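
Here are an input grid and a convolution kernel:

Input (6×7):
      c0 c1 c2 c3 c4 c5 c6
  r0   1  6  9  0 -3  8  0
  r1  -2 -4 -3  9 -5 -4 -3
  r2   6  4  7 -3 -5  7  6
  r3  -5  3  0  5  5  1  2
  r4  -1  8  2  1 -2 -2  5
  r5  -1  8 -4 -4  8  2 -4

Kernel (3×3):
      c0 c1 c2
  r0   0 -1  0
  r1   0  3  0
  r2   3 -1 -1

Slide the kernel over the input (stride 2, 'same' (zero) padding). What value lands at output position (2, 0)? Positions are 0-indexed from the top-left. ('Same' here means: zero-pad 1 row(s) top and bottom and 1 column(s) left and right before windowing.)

The receptive field on the zero-padded input at this output position is [0 -5 3 / 0 -1 8 / 0 -1 8]. Elementwise product with the kernel and sum: -5·-1 + -1·3 + 0·3 + -1·-1 + 8·-1.

-5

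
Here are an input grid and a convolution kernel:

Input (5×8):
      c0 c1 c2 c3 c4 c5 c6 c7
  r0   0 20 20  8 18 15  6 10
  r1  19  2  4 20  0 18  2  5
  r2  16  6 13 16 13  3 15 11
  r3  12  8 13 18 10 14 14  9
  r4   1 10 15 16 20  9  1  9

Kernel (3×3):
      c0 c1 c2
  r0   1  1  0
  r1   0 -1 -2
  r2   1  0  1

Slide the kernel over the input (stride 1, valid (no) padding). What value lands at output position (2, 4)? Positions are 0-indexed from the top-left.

The receptive field on the input at this output position is [13 3 15 / 10 14 14 / 20 9 1]. Elementwise product with the kernel and sum: 13·1 + 3·1 + 14·-1 + 14·-2 + 20·1 + 1·1.

-5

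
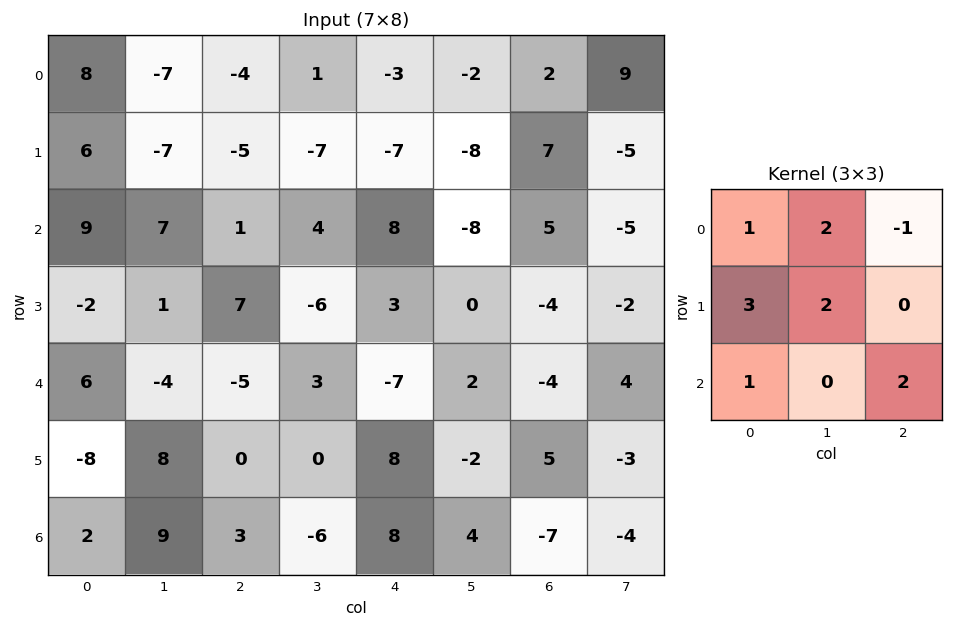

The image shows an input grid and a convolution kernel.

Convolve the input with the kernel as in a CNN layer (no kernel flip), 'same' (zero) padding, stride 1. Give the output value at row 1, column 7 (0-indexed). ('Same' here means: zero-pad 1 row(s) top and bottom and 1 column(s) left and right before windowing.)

36

The receptive field on the zero-padded input at this output position is [2 9 0 / 7 -5 0 / 5 -5 0]. Elementwise product with the kernel and sum: 2·1 + 9·2 + 0·-1 + 7·3 + -5·2 + 5·1 + 0·2.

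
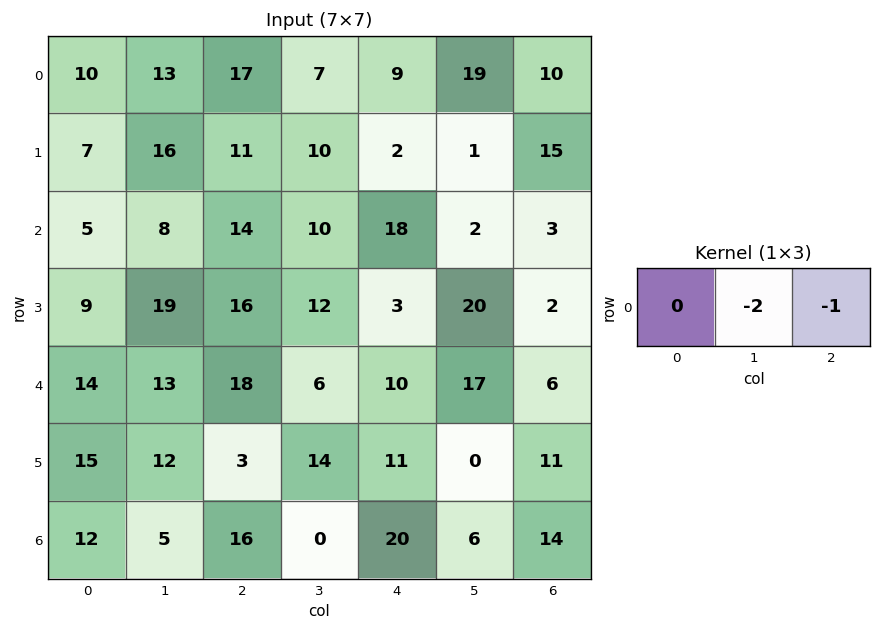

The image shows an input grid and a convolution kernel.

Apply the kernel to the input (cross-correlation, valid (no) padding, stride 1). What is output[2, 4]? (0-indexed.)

-7

The receptive field on the input at this output position is [18 2 3]. Elementwise product with the kernel and sum: 2·-2 + 3·-1.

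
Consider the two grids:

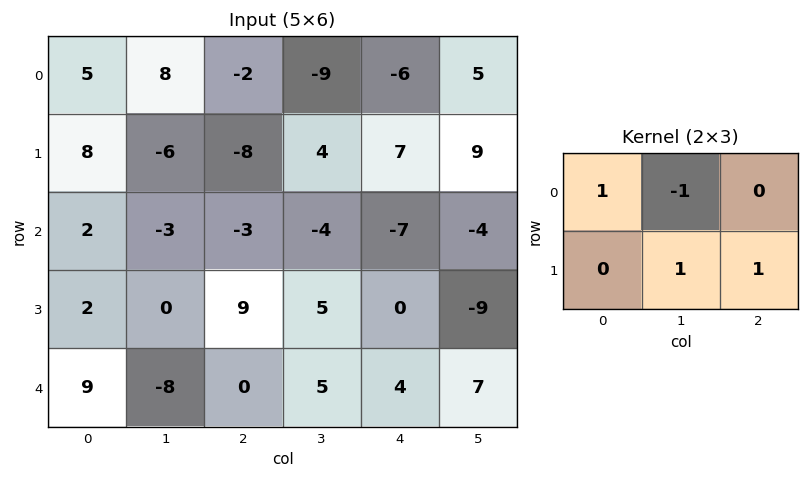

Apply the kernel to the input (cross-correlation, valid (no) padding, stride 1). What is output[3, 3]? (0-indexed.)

The receptive field on the input at this output position is [5 0 -9 / 5 4 7]. Elementwise product with the kernel and sum: 5·1 + 0·-1 + 4·1 + 7·1.

16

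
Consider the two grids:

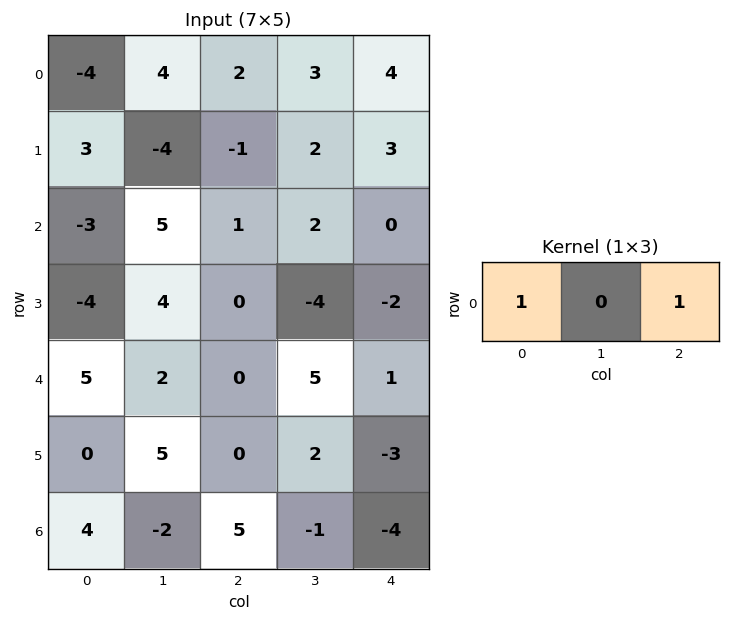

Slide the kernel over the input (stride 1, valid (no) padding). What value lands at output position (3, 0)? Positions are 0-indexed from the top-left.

-4

The receptive field on the input at this output position is [-4 4 0]. Elementwise product with the kernel and sum: -4·1 + 0·1.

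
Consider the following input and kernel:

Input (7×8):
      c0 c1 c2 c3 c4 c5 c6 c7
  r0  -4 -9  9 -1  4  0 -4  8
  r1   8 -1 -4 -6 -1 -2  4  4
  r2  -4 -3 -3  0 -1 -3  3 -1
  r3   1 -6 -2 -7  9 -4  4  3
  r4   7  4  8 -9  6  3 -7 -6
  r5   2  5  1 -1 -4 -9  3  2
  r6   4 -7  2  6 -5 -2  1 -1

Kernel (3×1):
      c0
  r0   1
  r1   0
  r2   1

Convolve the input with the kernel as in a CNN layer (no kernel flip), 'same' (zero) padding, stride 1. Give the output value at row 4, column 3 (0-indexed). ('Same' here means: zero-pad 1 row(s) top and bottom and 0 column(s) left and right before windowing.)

-8

The receptive field on the zero-padded input at this output position is [-7 / -9 / -1]. Elementwise product with the kernel and sum: -7·1 + -1·1.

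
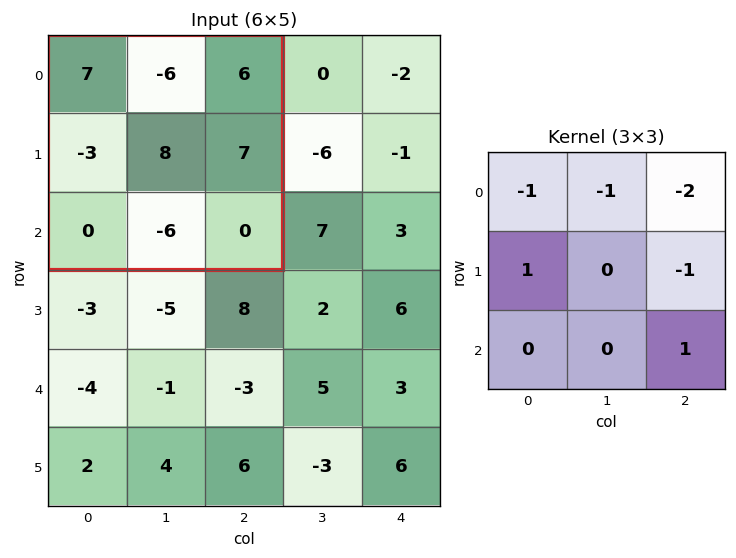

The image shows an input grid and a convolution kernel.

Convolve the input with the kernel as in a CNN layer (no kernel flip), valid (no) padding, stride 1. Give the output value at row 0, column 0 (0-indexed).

-23

The receptive field on the input at this output position is [7 -6 6 / -3 8 7 / 0 -6 0]. Elementwise product with the kernel and sum: 7·-1 + -6·-1 + 6·-2 + -3·1 + 7·-1 + 0·1.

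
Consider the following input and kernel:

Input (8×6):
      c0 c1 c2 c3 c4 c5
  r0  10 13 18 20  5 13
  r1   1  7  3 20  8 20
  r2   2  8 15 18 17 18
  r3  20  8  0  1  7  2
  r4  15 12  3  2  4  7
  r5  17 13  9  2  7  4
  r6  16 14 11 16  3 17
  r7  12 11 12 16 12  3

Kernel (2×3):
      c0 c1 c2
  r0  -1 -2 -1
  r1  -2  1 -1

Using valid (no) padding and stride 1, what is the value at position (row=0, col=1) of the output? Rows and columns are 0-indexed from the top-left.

The receptive field on the input at this output position is [13 18 20 / 7 3 20]. Elementwise product with the kernel and sum: 13·-1 + 18·-2 + 20·-1 + 7·-2 + 3·1 + 20·-1.

-100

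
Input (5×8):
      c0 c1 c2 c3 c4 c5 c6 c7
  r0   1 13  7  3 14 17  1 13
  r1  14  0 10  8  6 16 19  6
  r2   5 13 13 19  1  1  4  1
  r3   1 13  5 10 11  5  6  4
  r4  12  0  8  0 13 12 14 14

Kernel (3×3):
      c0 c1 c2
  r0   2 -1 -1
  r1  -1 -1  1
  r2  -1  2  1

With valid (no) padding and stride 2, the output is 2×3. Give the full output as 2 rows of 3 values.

12 11 12
-29 7 12

Output[0,0]: The receptive field on the input at this output position is [1 13 7 / 14 0 10 / 5 13 13]. Elementwise product with the kernel and sum: 1·2 + 13·-1 + 7·-1 + 14·-1 + 0·-1 + 10·1 + 5·-1 + 13·2 + 13·1.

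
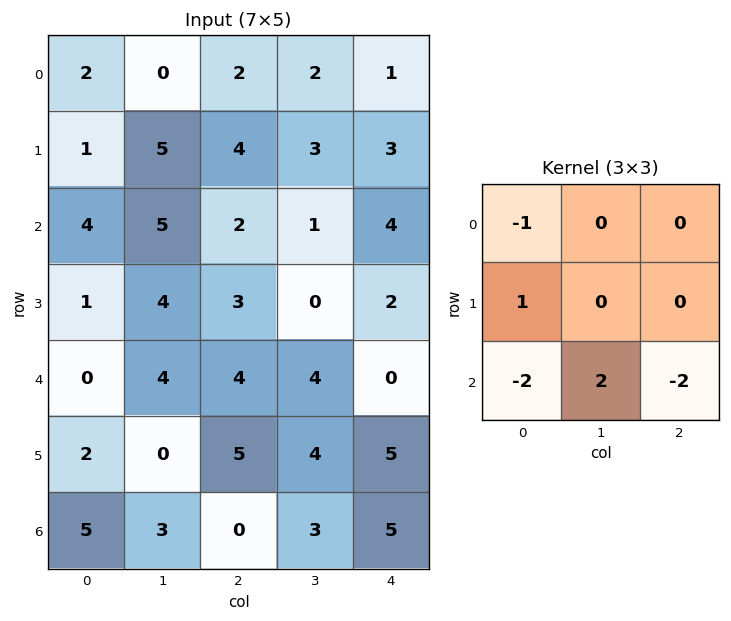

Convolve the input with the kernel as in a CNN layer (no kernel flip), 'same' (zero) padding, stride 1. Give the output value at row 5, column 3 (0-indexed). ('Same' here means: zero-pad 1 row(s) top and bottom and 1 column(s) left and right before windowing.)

The receptive field on the zero-padded input at this output position is [4 4 0 / 5 4 5 / 0 3 5]. Elementwise product with the kernel and sum: 4·-1 + 5·1 + 0·-2 + 3·2 + 5·-2.

-3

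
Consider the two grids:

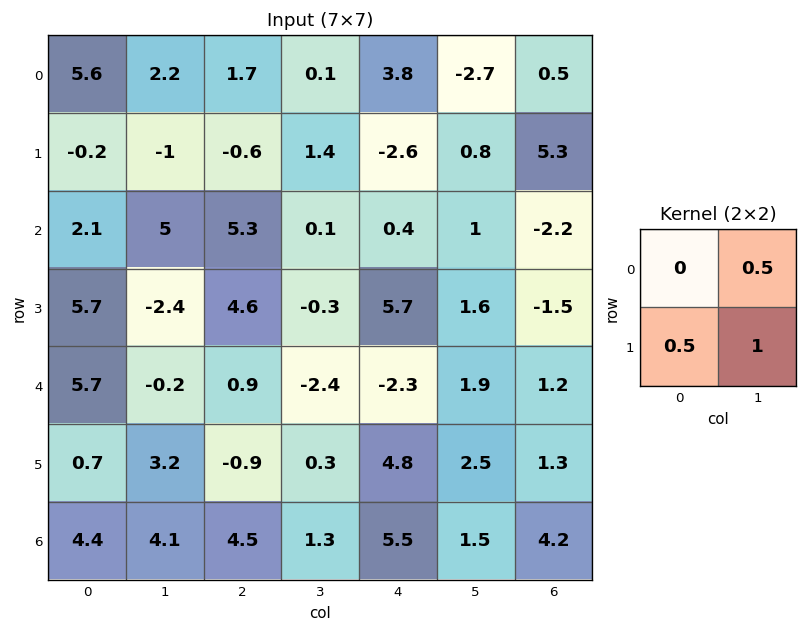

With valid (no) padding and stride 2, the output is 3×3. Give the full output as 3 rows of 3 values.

Output[0,0]: The receptive field on the input at this output position is [5.6 2.2 / -0.2 -1]. Elementwise product with the kernel and sum: 2.2·0.5 + -0.2·0.5 + -1·1.
Output[0,1]: The receptive field on the input at this output position is [1.7 0.1 / -0.6 1.4]. Elementwise product with the kernel and sum: 0.1·0.5 + -0.6·0.5 + 1.4·1.

0 1.15 -1.85
2.95 2.05 4.95
3.45 -1.35 5.85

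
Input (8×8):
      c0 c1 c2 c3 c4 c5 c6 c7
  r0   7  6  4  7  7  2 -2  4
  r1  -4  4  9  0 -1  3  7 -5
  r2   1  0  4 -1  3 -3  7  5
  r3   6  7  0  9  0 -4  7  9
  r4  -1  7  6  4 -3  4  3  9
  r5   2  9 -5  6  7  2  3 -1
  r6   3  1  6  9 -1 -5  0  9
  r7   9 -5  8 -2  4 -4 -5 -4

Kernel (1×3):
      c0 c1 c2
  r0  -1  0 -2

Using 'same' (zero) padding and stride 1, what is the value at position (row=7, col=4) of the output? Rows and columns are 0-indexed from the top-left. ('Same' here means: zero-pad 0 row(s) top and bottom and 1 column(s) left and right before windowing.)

10

The receptive field on the zero-padded input at this output position is [-2 4 -4]. Elementwise product with the kernel and sum: -2·-1 + -4·-2.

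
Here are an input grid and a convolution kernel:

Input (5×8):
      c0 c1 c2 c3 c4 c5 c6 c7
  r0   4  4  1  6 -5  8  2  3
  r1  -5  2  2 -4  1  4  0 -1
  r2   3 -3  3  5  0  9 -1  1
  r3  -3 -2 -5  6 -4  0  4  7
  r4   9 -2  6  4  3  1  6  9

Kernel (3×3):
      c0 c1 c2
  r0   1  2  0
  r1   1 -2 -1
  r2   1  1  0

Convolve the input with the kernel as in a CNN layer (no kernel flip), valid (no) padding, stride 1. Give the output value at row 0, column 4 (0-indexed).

The receptive field on the input at this output position is [-5 8 2 / 1 4 0 / 0 9 -1]. Elementwise product with the kernel and sum: -5·1 + 8·2 + 1·1 + 4·-2 + 0·-1 + 0·1 + 9·1.

13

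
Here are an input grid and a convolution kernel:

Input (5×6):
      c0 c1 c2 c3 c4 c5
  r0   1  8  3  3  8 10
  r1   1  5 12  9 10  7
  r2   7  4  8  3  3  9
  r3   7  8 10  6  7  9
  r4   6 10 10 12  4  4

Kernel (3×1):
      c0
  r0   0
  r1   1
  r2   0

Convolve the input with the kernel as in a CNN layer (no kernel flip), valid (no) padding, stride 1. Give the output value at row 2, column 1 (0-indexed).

The receptive field on the input at this output position is [4 / 8 / 10]. Elementwise product with the kernel and sum: 8·1.

8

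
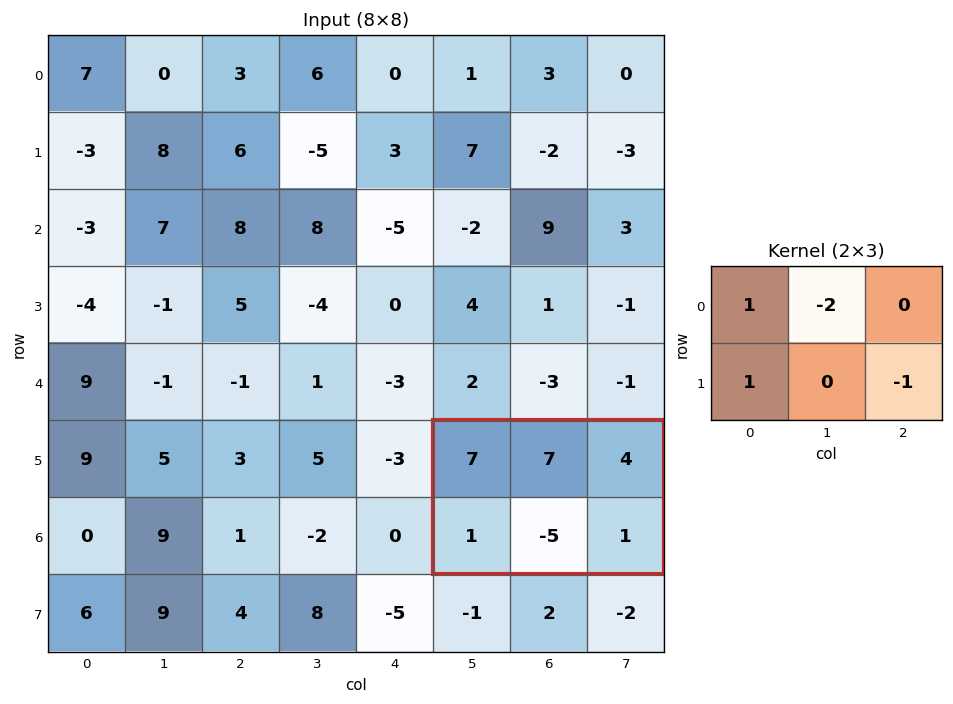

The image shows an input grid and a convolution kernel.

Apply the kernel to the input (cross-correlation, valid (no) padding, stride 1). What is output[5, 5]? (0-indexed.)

-7

The receptive field on the input at this output position is [7 7 4 / 1 -5 1]. Elementwise product with the kernel and sum: 7·1 + 7·-2 + 1·1 + 1·-1.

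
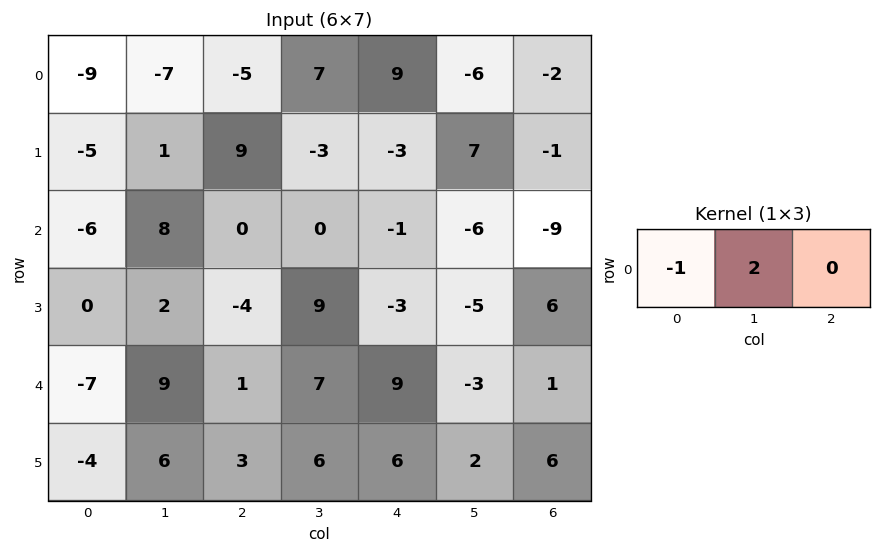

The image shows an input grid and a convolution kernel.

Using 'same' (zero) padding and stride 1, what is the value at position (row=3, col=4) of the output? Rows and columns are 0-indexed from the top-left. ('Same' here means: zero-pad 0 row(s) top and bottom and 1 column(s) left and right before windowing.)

-15

The receptive field on the zero-padded input at this output position is [9 -3 -5]. Elementwise product with the kernel and sum: 9·-1 + -3·2.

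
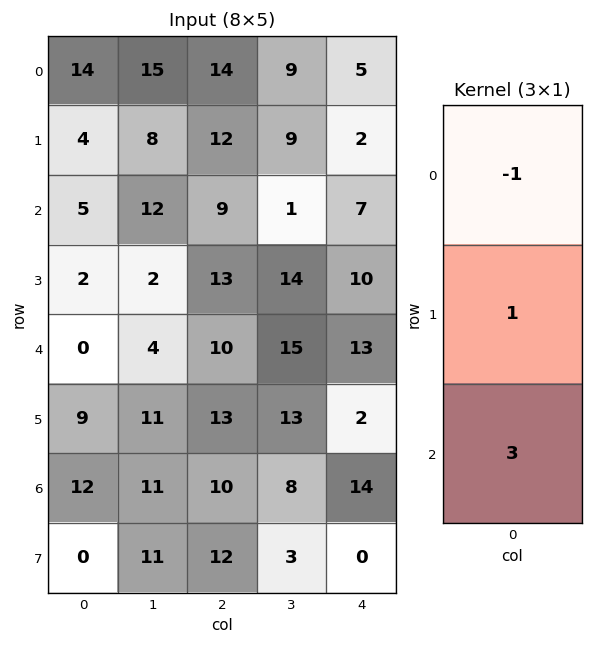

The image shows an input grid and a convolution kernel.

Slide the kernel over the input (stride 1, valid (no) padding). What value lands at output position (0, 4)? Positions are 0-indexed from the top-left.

The receptive field on the input at this output position is [5 / 2 / 7]. Elementwise product with the kernel and sum: 5·-1 + 2·1 + 7·3.

18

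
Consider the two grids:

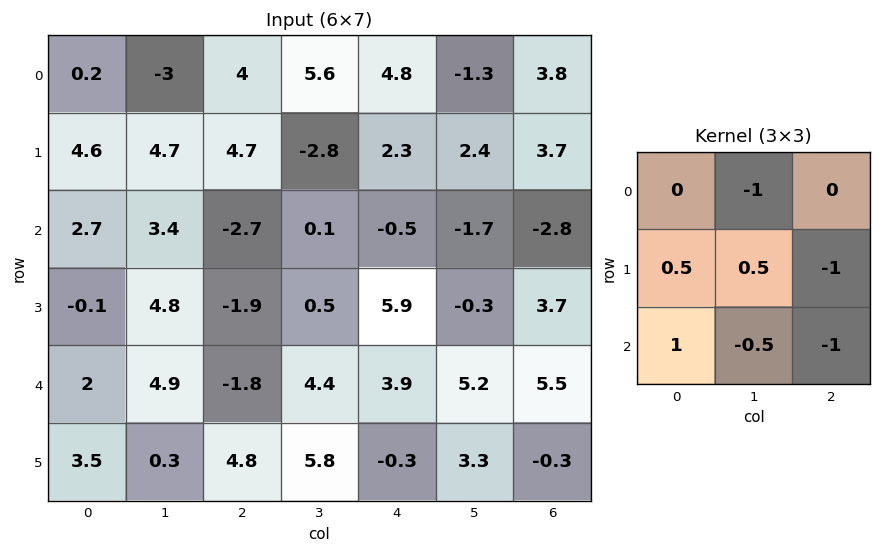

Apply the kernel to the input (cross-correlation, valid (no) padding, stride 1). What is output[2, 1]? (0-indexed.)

5.05

The receptive field on the input at this output position is [3.4 -2.7 0.1 / 4.8 -1.9 0.5 / 4.9 -1.8 4.4]. Elementwise product with the kernel and sum: -2.7·-1 + 4.8·0.5 + -1.9·0.5 + 0.5·-1 + 4.9·1 + -1.8·-0.5 + 4.4·-1.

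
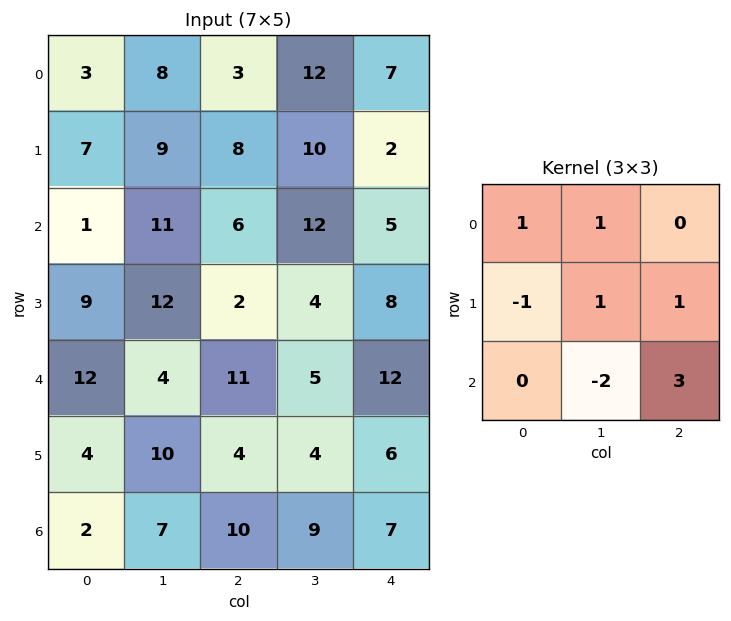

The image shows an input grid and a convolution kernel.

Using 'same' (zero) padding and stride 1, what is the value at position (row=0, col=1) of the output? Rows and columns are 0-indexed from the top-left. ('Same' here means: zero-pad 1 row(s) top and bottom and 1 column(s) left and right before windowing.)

14

The receptive field on the zero-padded input at this output position is [0 0 0 / 3 8 3 / 7 9 8]. Elementwise product with the kernel and sum: 0·1 + 0·1 + 3·-1 + 8·1 + 3·1 + 9·-2 + 8·3.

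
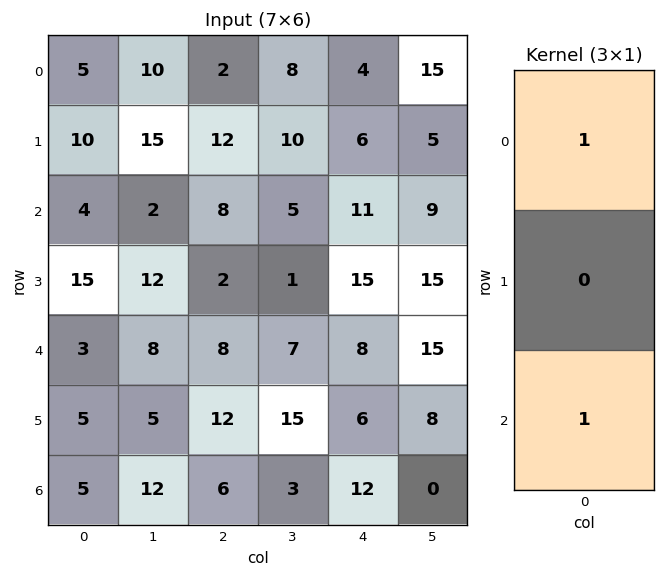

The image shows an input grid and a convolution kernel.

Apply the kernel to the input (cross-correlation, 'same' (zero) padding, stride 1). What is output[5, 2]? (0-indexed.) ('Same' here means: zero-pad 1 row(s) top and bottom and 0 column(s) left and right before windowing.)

14

The receptive field on the zero-padded input at this output position is [8 / 12 / 6]. Elementwise product with the kernel and sum: 8·1 + 6·1.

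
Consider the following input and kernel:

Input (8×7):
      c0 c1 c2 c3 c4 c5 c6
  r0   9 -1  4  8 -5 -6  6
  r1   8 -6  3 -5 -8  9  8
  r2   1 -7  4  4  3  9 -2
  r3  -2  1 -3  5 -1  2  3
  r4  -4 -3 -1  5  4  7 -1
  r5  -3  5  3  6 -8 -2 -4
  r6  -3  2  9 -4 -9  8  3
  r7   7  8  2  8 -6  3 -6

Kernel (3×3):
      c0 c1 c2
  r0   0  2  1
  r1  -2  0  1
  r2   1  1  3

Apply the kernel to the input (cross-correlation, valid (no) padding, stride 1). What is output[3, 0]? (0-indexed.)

17

The receptive field on the input at this output position is [-2 1 -3 / -4 -3 -1 / -3 5 3]. Elementwise product with the kernel and sum: 1·2 + -3·1 + -4·-2 + -1·1 + -3·1 + 5·1 + 3·3.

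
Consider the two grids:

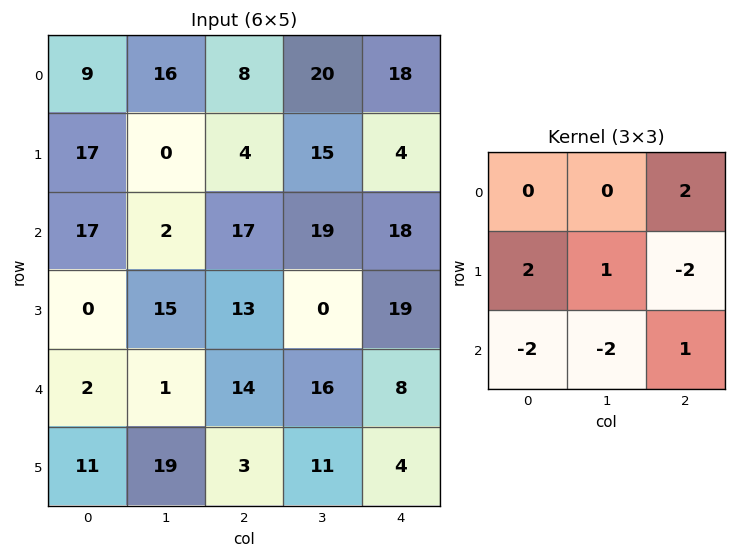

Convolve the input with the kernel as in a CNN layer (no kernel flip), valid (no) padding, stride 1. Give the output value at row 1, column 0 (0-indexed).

-7

The receptive field on the input at this output position is [17 0 4 / 17 2 17 / 0 15 13]. Elementwise product with the kernel and sum: 4·2 + 17·2 + 2·1 + 17·-2 + 0·-2 + 15·-2 + 13·1.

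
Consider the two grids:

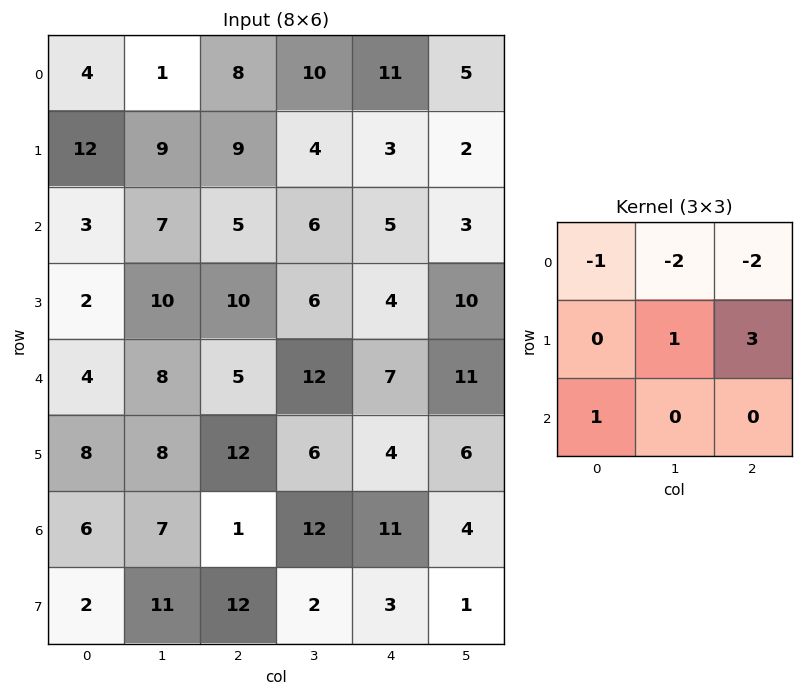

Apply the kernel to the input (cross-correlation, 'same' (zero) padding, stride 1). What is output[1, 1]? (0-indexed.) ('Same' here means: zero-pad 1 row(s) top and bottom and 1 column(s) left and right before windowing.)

17

The receptive field on the zero-padded input at this output position is [4 1 8 / 12 9 9 / 3 7 5]. Elementwise product with the kernel and sum: 4·-1 + 1·-2 + 8·-2 + 9·1 + 9·3 + 3·1.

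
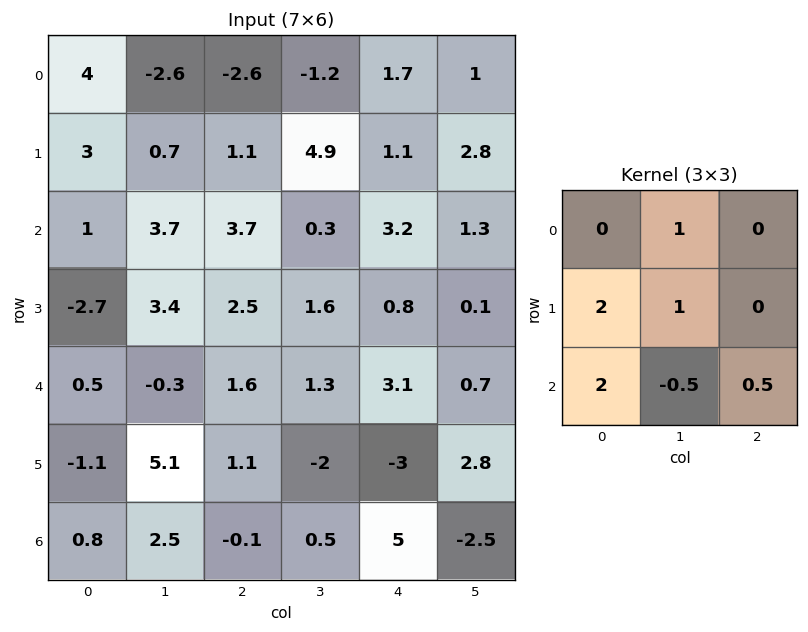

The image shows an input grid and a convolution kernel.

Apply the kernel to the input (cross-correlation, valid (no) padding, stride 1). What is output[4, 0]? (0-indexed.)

2.9

The receptive field on the input at this output position is [0.5 -0.3 1.6 / -1.1 5.1 1.1 / 0.8 2.5 -0.1]. Elementwise product with the kernel and sum: -0.3·1 + -1.1·2 + 5.1·1 + 0.8·2 + 2.5·-0.5 + -0.1·0.5.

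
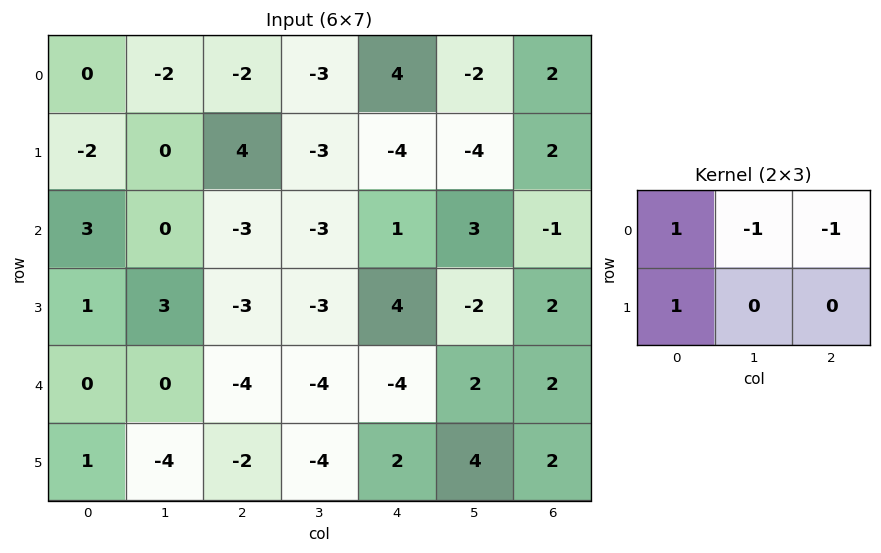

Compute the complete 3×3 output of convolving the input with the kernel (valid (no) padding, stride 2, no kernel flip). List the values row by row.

Output[0,0]: The receptive field on the input at this output position is [0 -2 -2 / -2 0 4]. Elementwise product with the kernel and sum: 0·1 + -2·-1 + -2·-1 + -2·1.
Output[0,1]: The receptive field on the input at this output position is [-2 -3 4 / 4 -3 -4]. Elementwise product with the kernel and sum: -2·1 + -3·-1 + 4·-1 + 4·1.

2 1 0
7 -4 3
5 2 -6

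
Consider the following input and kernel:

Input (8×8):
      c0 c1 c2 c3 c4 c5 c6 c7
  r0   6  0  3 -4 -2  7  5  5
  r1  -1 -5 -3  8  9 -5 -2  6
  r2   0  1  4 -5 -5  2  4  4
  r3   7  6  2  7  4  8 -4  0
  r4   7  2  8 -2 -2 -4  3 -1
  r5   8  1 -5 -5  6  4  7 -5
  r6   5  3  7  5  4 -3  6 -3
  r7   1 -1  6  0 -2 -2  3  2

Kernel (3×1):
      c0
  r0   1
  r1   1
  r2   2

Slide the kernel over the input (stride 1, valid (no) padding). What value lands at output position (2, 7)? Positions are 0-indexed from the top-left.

2

The receptive field on the input at this output position is [4 / 0 / -1]. Elementwise product with the kernel and sum: 4·1 + 0·1 + -1·2.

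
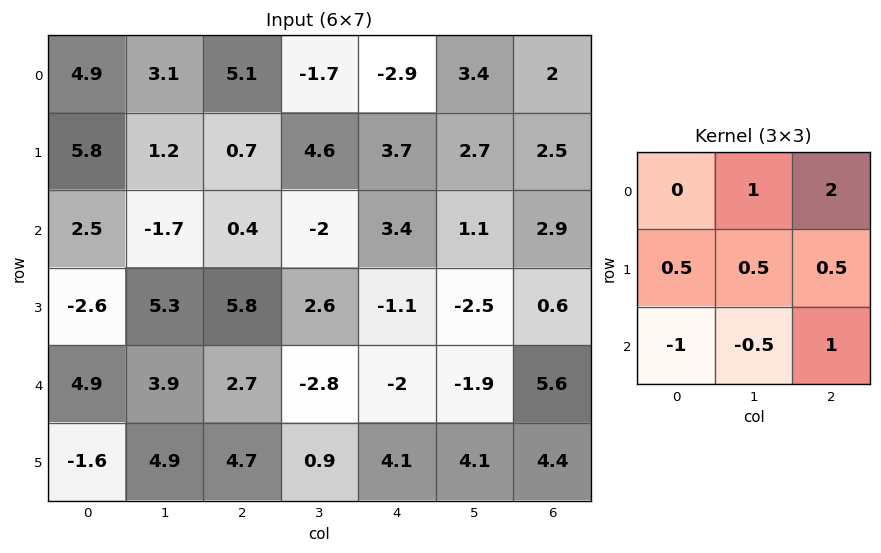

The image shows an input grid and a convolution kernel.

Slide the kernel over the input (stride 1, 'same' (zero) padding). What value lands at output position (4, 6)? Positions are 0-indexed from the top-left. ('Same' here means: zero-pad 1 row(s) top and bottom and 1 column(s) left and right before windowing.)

-3.85

The receptive field on the zero-padded input at this output position is [-2.5 0.6 0 / -1.9 5.6 0 / 4.1 4.4 0]. Elementwise product with the kernel and sum: 0.6·1 + 0·2 + -1.9·0.5 + 5.6·0.5 + 0·0.5 + 4.1·-1 + 4.4·-0.5 + 0·1.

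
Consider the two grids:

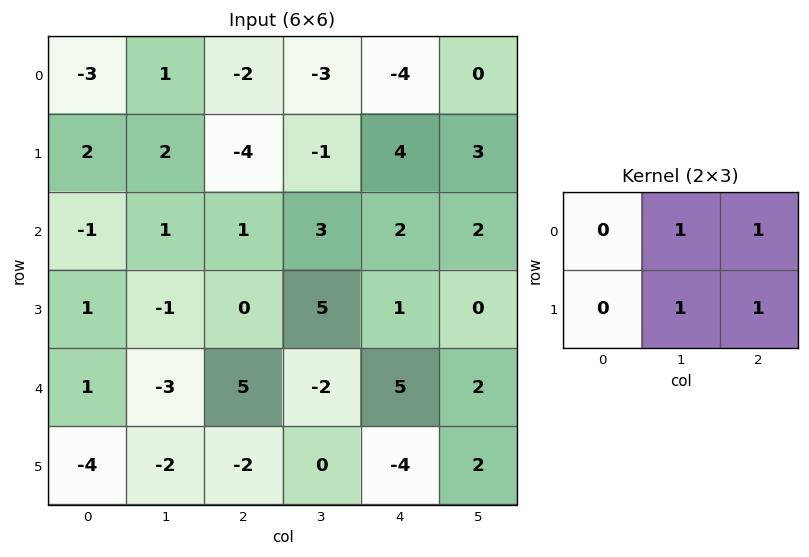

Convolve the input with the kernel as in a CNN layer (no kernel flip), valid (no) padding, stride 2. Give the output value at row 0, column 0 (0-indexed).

-3

The receptive field on the input at this output position is [-3 1 -2 / 2 2 -4]. Elementwise product with the kernel and sum: 1·1 + -2·1 + 2·1 + -4·1.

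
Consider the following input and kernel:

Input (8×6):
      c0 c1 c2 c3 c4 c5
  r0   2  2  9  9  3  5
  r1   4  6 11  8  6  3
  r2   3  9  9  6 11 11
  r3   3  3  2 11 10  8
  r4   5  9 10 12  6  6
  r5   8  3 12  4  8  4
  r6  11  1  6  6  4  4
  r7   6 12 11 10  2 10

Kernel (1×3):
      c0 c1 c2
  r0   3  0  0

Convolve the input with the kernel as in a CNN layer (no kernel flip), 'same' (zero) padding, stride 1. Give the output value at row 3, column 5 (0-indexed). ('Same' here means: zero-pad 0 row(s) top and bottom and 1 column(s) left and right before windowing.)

The receptive field on the zero-padded input at this output position is [10 8 0]. Elementwise product with the kernel and sum: 10·3.

30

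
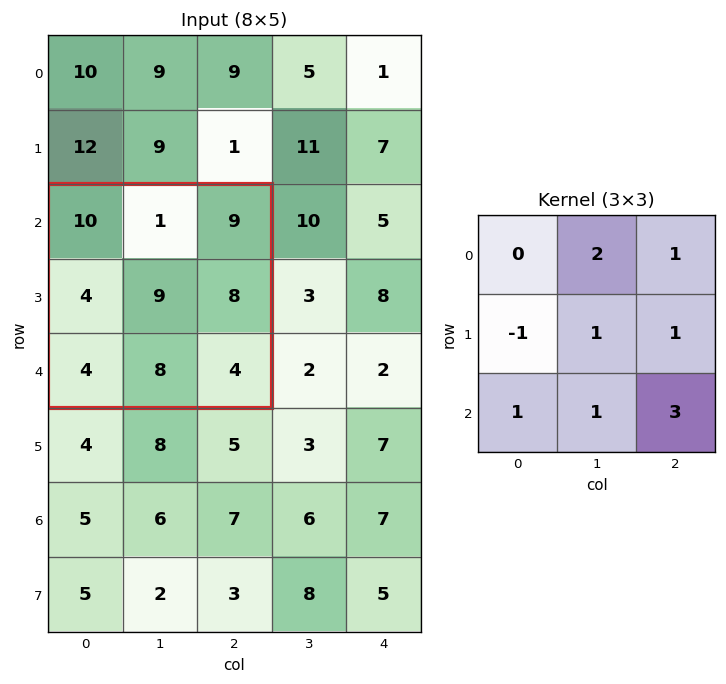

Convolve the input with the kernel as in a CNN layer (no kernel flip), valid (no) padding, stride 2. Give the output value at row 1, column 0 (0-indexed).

48

The receptive field on the input at this output position is [10 1 9 / 4 9 8 / 4 8 4]. Elementwise product with the kernel and sum: 1·2 + 9·1 + 4·-1 + 9·1 + 8·1 + 4·1 + 8·1 + 4·3.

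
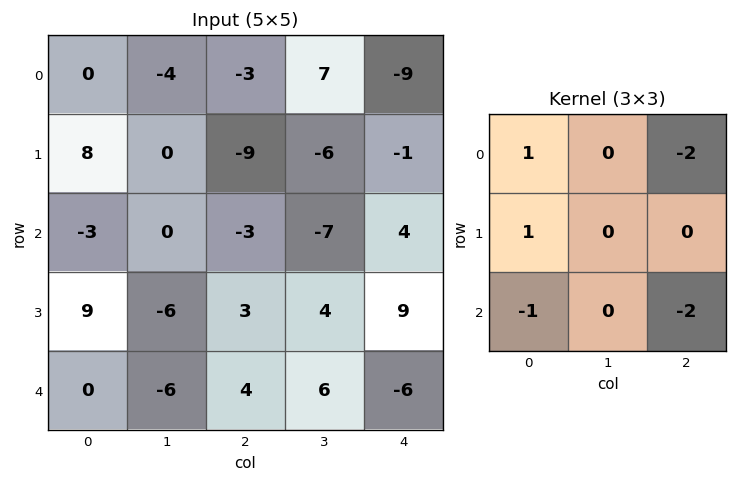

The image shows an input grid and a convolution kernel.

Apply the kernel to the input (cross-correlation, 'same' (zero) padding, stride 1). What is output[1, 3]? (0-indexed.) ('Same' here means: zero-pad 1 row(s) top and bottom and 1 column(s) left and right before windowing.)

1

The receptive field on the zero-padded input at this output position is [-3 7 -9 / -9 -6 -1 / -3 -7 4]. Elementwise product with the kernel and sum: -3·1 + -9·-2 + -9·1 + -3·-1 + 4·-2.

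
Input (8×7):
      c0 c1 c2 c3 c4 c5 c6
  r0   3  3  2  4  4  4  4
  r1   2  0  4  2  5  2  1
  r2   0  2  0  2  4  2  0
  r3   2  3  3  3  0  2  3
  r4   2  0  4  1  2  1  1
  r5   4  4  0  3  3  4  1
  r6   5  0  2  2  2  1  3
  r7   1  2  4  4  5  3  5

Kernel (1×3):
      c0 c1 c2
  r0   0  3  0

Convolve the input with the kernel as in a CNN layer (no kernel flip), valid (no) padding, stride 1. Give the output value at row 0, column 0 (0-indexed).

The receptive field on the input at this output position is [3 3 2]. Elementwise product with the kernel and sum: 3·3.

9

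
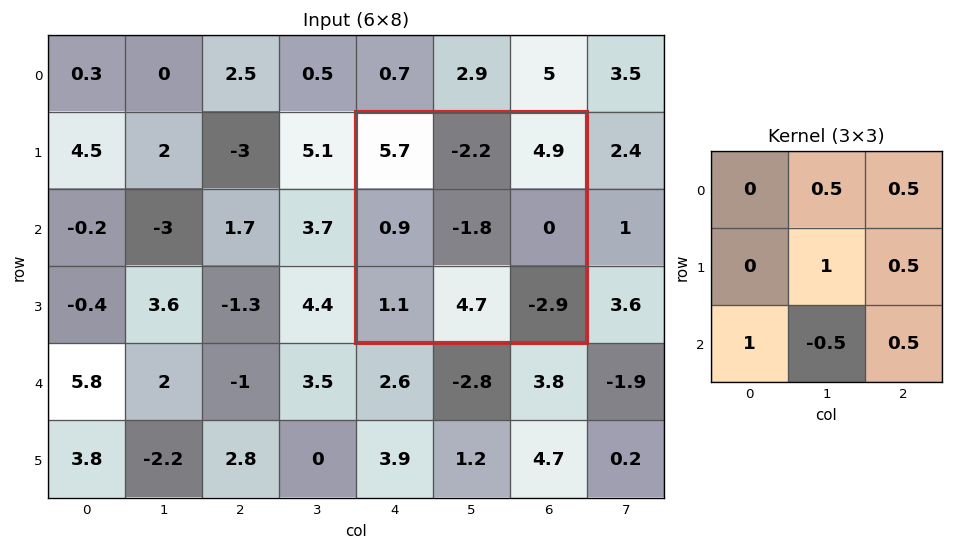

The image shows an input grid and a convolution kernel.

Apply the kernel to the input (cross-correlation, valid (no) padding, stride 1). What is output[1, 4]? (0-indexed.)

The receptive field on the input at this output position is [5.7 -2.2 4.9 / 0.9 -1.8 0 / 1.1 4.7 -2.9]. Elementwise product with the kernel and sum: -2.2·0.5 + 4.9·0.5 + -1.8·1 + 0·0.5 + 1.1·1 + 4.7·-0.5 + -2.9·0.5.

-3.15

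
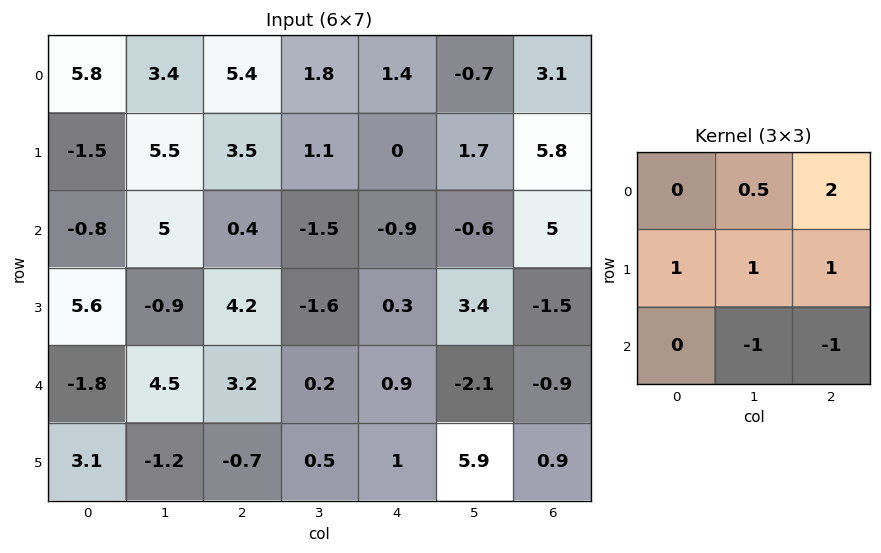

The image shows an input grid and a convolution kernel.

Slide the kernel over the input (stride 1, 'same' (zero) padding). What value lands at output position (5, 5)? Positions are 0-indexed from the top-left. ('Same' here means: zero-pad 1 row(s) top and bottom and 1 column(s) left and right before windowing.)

4.95

The receptive field on the zero-padded input at this output position is [0.9 -2.1 -0.9 / 1 5.9 0.9 / 0 0 0]. Elementwise product with the kernel and sum: -2.1·0.5 + -0.9·2 + 1·1 + 5.9·1 + 0.9·1 + 0·-1 + 0·-1.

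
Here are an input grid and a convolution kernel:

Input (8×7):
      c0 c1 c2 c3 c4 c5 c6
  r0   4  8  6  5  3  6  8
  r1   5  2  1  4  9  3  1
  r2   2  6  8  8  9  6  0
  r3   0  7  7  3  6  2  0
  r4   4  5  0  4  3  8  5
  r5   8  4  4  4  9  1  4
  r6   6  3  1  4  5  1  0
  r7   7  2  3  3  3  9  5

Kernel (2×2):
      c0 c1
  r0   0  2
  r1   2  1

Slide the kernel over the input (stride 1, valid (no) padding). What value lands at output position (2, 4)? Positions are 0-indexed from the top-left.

26

The receptive field on the input at this output position is [9 6 / 6 2]. Elementwise product with the kernel and sum: 6·2 + 6·2 + 2·1.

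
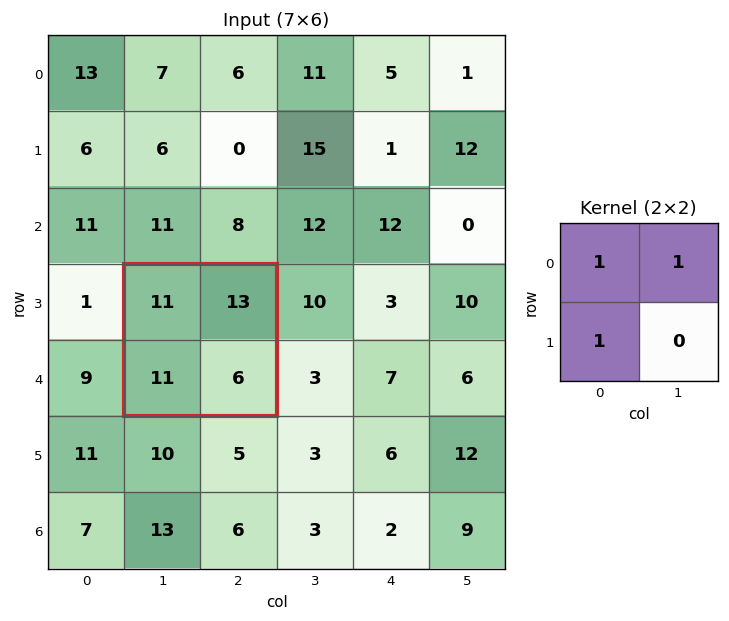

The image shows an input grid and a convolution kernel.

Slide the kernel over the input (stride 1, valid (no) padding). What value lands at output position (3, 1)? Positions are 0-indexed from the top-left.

35

The receptive field on the input at this output position is [11 13 / 11 6]. Elementwise product with the kernel and sum: 11·1 + 13·1 + 11·1.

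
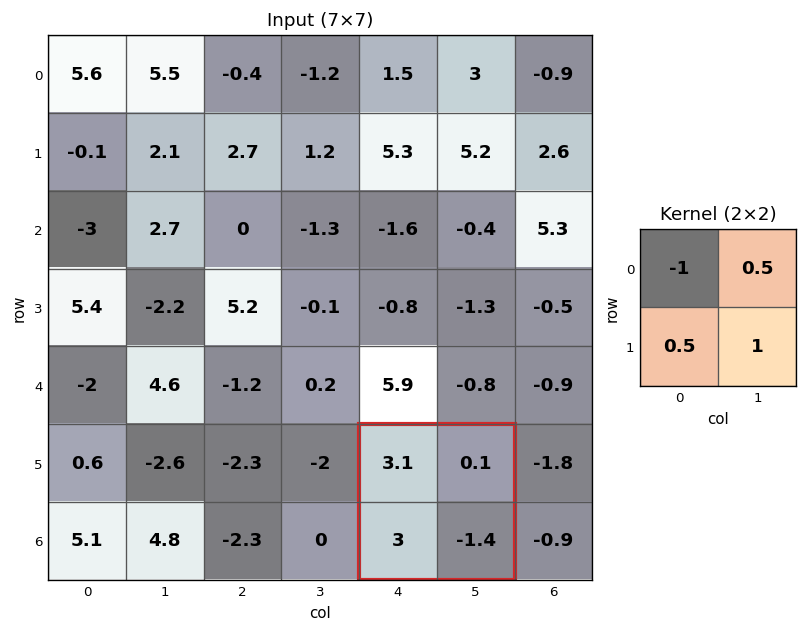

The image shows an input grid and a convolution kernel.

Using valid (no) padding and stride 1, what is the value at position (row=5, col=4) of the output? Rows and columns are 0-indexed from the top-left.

-2.95

The receptive field on the input at this output position is [3.1 0.1 / 3 -1.4]. Elementwise product with the kernel and sum: 3.1·-1 + 0.1·0.5 + 3·0.5 + -1.4·1.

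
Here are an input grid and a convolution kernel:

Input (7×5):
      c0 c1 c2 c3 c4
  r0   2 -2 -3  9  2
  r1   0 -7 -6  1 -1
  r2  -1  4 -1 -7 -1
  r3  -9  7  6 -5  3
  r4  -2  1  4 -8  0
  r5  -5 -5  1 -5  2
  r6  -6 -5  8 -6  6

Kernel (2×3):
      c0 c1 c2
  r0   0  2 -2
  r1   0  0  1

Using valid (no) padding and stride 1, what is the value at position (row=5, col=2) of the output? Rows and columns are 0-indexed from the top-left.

-8

The receptive field on the input at this output position is [1 -5 2 / 8 -6 6]. Elementwise product with the kernel and sum: -5·2 + 2·-2 + 6·1.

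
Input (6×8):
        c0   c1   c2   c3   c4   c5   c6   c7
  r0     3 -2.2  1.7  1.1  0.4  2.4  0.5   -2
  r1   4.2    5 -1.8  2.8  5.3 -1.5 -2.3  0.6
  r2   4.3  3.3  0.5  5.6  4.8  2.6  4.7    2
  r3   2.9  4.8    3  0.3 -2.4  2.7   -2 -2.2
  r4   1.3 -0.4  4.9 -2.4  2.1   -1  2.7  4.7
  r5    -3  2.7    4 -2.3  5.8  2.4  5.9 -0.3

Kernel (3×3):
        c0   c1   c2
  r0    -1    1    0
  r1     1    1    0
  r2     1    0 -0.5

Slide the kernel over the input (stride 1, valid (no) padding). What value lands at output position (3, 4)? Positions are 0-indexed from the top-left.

The receptive field on the input at this output position is [-2.4 2.7 -2 / 2.1 -1 2.7 / 5.8 2.4 5.9]. Elementwise product with the kernel and sum: -2.4·-1 + 2.7·1 + 2.1·1 + -1·1 + 5.8·1 + 5.9·-0.5.

9.05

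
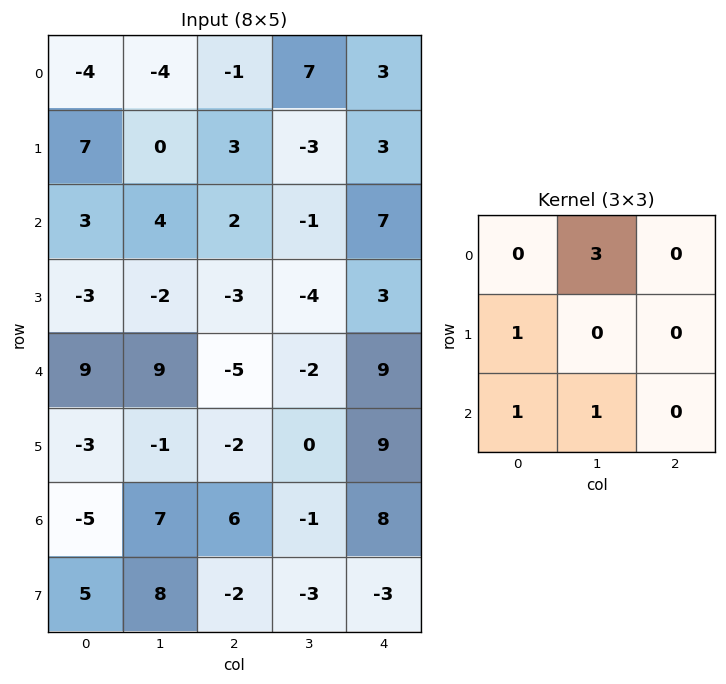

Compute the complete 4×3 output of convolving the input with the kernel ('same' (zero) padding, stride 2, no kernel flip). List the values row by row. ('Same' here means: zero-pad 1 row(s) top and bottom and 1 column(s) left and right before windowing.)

Output[0,0]: The receptive field on the zero-padded input at this output position is [0 0 0 / 0 -4 -4 / 0 7 0]. Elementwise product with the kernel and sum: 0·3 + 0·1 + 0·1 + 7·1.
Output[0,1]: The receptive field on the zero-padded input at this output position is [0 0 0 / -4 -1 7 / 0 3 -3]. Elementwise product with the kernel and sum: 0·3 + -4·1 + 0·1 + 3·1.

7 -1 7
18 8 7
-12 -3 16
-4 7 20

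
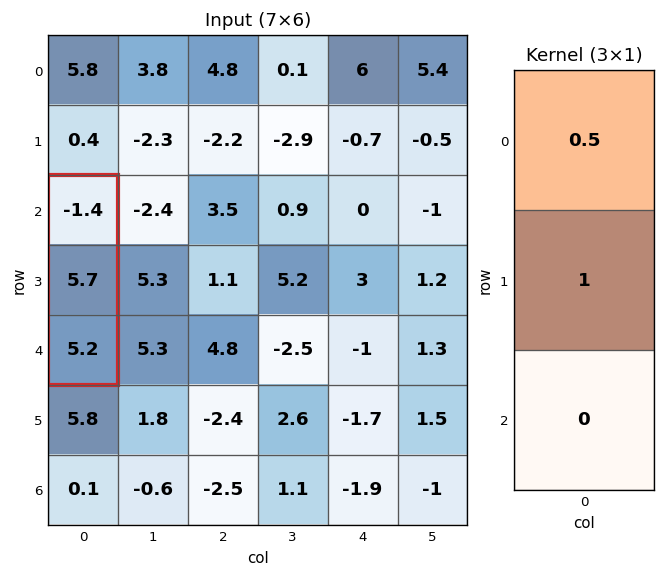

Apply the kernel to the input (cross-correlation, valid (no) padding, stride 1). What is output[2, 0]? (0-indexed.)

5

The receptive field on the input at this output position is [-1.4 / 5.7 / 5.2]. Elementwise product with the kernel and sum: -1.4·0.5 + 5.7·1.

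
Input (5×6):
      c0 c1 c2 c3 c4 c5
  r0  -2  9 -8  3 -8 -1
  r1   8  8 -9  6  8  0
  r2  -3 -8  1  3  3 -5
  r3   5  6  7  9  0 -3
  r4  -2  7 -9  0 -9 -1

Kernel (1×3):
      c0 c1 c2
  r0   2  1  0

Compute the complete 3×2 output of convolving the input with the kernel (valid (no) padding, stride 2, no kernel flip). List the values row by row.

5 -13
-14 5
3 -18

Output[0,0]: The receptive field on the input at this output position is [-2 9 -8]. Elementwise product with the kernel and sum: -2·2 + 9·1.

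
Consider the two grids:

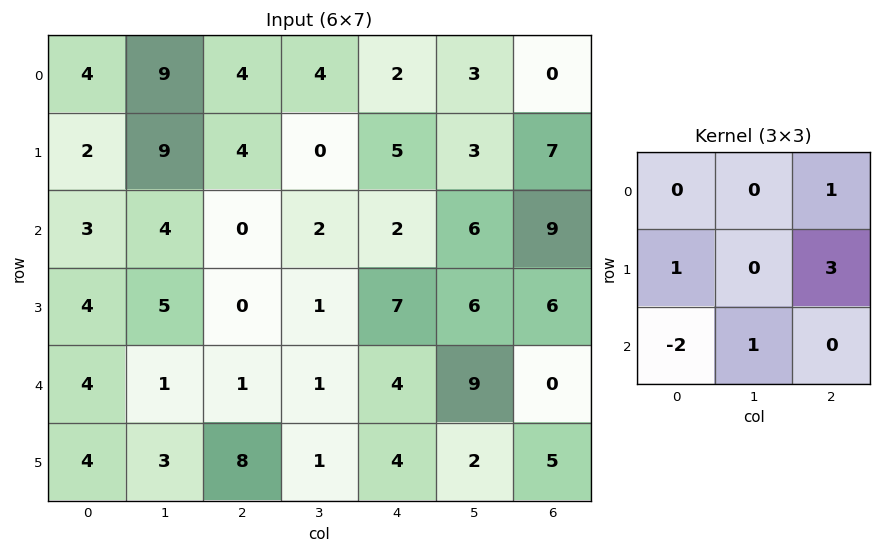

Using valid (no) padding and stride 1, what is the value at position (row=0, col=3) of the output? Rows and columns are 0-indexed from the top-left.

10

The receptive field on the input at this output position is [4 2 3 / 0 5 3 / 2 2 6]. Elementwise product with the kernel and sum: 3·1 + 0·1 + 3·3 + 2·-2 + 2·1.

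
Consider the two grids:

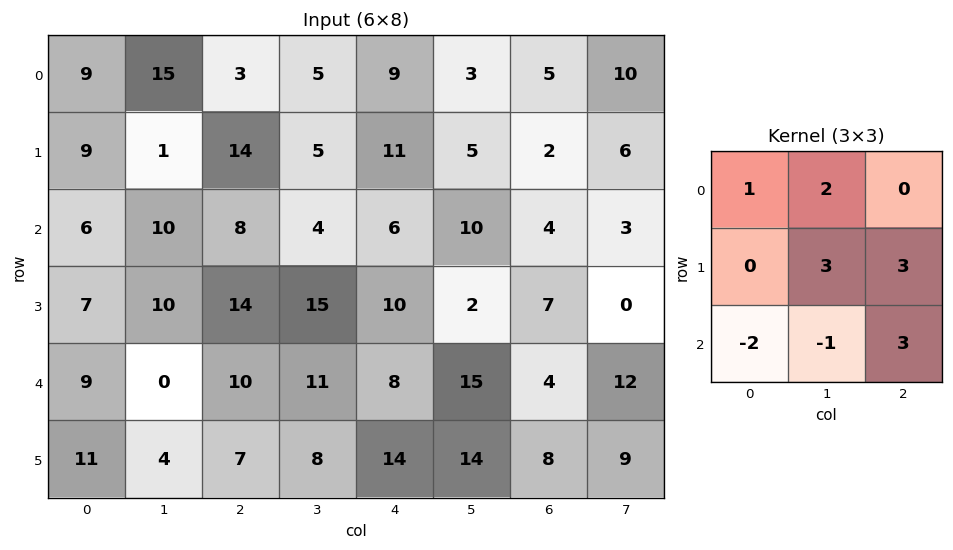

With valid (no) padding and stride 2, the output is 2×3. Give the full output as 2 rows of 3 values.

86 59 26
110 84 34

Output[0,0]: The receptive field on the input at this output position is [9 15 3 / 9 1 14 / 6 10 8]. Elementwise product with the kernel and sum: 9·1 + 15·2 + 1·3 + 14·3 + 6·-2 + 10·-1 + 8·3.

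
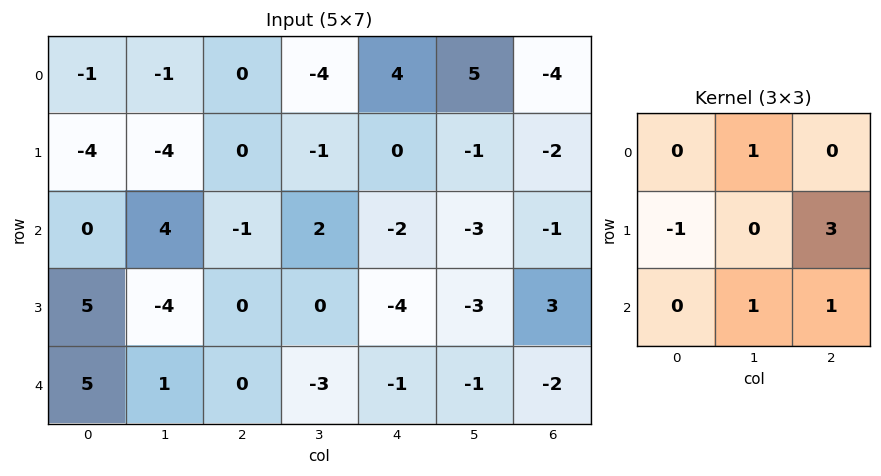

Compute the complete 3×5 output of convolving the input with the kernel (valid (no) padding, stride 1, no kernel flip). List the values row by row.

Output[0,0]: The receptive field on the input at this output position is [-1 -1 0 / -4 -4 0 / 0 4 -1]. Elementwise product with the kernel and sum: -1·1 + -4·-1 + 0·3 + 4·1 + -1·1.

6 2 -4 -3 -5
-11 2 -10 -18 -2
0 0 -14 -13 7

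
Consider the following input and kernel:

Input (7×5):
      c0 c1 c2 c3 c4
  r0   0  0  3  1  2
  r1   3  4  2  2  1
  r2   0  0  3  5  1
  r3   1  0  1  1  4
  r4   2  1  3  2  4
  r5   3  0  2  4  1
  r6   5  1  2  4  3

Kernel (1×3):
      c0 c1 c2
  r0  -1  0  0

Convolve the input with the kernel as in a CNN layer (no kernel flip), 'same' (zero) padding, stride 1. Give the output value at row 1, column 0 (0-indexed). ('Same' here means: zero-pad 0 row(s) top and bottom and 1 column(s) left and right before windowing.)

0

The receptive field on the zero-padded input at this output position is [0 3 4]. Elementwise product with the kernel and sum: 0·-1.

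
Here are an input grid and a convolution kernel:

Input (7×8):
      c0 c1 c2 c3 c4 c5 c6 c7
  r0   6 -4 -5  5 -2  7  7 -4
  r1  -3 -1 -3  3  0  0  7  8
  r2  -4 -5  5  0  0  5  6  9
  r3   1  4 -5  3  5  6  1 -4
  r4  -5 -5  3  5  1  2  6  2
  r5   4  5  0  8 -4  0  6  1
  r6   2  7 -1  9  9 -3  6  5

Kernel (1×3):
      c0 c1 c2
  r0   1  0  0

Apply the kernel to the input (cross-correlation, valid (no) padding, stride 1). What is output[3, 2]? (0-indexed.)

The receptive field on the input at this output position is [-5 3 5]. Elementwise product with the kernel and sum: -5·1.

-5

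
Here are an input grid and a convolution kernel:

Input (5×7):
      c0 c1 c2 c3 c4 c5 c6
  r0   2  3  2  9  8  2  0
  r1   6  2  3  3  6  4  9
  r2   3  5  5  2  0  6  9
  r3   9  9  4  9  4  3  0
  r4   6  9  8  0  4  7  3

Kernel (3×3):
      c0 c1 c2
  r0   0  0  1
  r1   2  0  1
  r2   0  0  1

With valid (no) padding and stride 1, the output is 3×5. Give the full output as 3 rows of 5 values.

22 18 20 18 30
18 24 20 17 18
35 29 16 34 20

Output[0,0]: The receptive field on the input at this output position is [2 3 2 / 6 2 3 / 3 5 5]. Elementwise product with the kernel and sum: 2·1 + 6·2 + 3·1 + 5·1.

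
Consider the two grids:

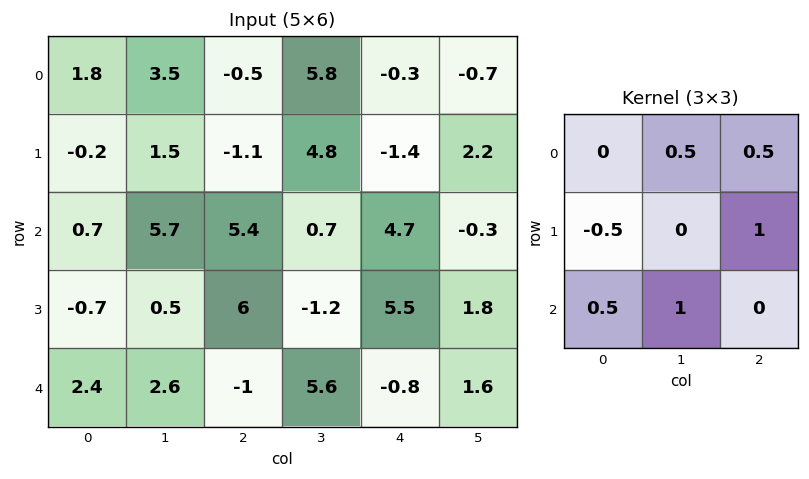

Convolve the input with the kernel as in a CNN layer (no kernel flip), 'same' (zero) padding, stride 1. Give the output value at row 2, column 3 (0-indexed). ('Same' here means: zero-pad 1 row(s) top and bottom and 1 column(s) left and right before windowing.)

The receptive field on the zero-padded input at this output position is [-1.1 4.8 -1.4 / 5.4 0.7 4.7 / 6 -1.2 5.5]. Elementwise product with the kernel and sum: 4.8·0.5 + -1.4·0.5 + 5.4·-0.5 + 4.7·1 + 6·0.5 + -1.2·1.

5.5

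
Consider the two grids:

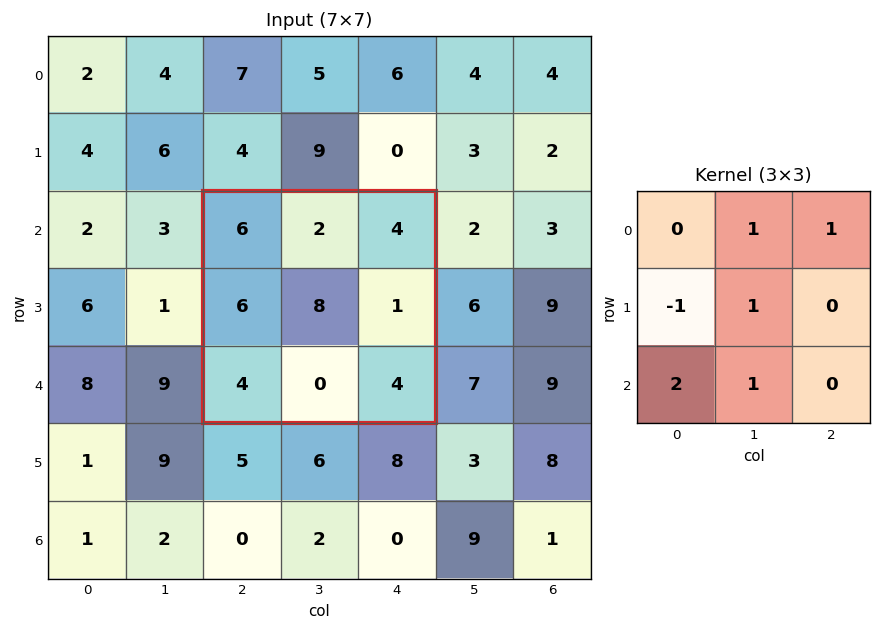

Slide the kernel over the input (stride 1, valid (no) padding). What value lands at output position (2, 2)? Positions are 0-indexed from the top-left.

The receptive field on the input at this output position is [6 2 4 / 6 8 1 / 4 0 4]. Elementwise product with the kernel and sum: 2·1 + 4·1 + 6·-1 + 8·1 + 4·2 + 0·1.

16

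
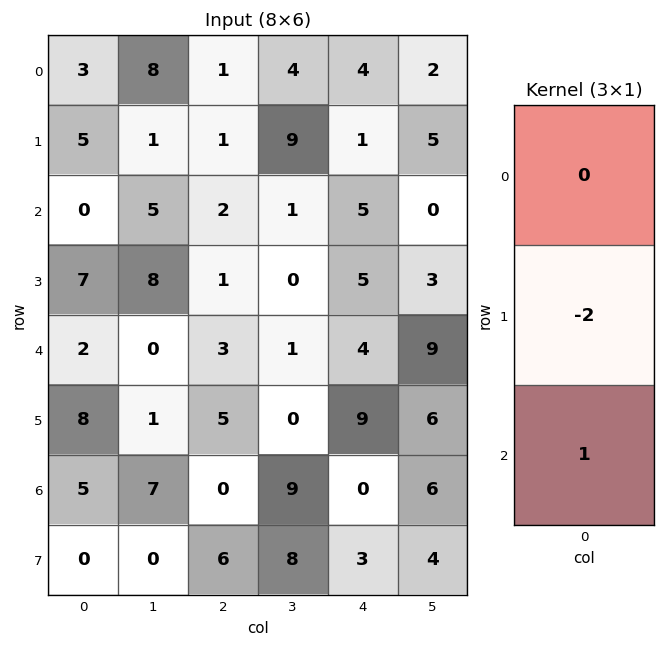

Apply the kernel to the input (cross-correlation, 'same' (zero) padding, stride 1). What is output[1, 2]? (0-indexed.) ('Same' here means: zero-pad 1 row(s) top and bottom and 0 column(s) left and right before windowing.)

The receptive field on the zero-padded input at this output position is [1 / 1 / 2]. Elementwise product with the kernel and sum: 1·-2 + 2·1.

0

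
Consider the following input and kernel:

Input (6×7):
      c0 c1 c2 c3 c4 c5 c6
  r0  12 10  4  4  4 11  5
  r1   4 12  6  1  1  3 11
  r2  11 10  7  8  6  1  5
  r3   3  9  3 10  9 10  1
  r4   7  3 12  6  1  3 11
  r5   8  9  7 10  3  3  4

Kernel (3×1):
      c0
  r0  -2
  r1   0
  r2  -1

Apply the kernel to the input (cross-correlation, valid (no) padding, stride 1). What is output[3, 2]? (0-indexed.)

The receptive field on the input at this output position is [3 / 12 / 7]. Elementwise product with the kernel and sum: 3·-2 + 7·-1.

-13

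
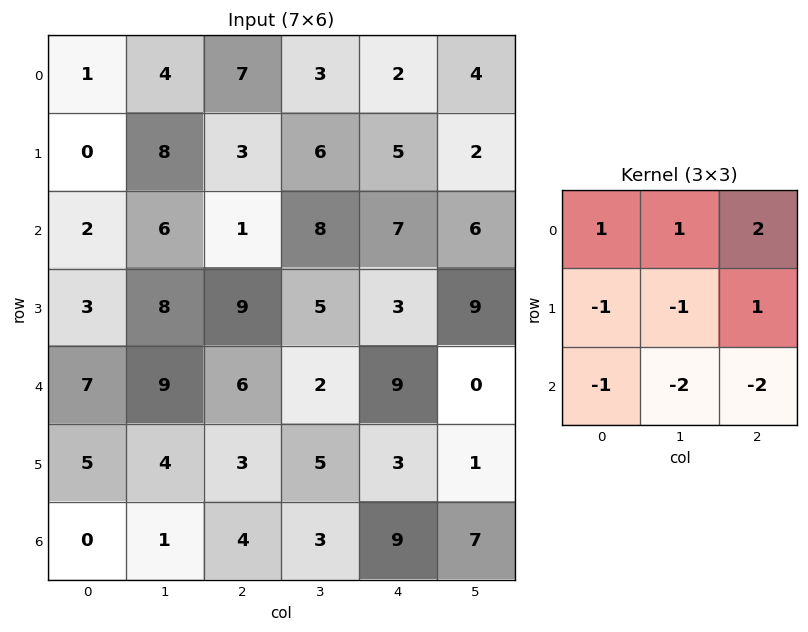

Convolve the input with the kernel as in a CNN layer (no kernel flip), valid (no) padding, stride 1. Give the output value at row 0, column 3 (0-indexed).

The receptive field on the input at this output position is [3 2 4 / 6 5 2 / 8 7 6]. Elementwise product with the kernel and sum: 3·1 + 2·1 + 4·2 + 6·-1 + 5·-1 + 2·1 + 8·-1 + 7·-2 + 6·-2.

-30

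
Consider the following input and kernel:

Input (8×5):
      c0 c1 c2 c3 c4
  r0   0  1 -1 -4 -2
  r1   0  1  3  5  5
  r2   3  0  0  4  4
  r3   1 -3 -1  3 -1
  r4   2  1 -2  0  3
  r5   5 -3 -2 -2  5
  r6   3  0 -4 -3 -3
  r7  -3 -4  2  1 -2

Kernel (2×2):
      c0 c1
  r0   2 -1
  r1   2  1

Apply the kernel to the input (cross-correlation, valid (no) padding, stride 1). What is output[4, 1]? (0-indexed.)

The receptive field on the input at this output position is [1 -2 / -3 -2]. Elementwise product with the kernel and sum: 1·2 + -2·-1 + -3·2 + -2·1.

-4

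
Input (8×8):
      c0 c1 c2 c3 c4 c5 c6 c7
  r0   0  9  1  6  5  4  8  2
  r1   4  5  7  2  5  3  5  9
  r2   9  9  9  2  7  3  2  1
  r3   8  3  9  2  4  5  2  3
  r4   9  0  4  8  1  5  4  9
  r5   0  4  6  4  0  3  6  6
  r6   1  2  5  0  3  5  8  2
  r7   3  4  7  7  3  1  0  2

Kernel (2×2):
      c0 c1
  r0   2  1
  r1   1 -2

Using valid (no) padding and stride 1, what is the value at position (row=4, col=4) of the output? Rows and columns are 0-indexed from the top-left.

The receptive field on the input at this output position is [1 5 / 0 3]. Elementwise product with the kernel and sum: 1·2 + 5·1 + 0·1 + 3·-2.

1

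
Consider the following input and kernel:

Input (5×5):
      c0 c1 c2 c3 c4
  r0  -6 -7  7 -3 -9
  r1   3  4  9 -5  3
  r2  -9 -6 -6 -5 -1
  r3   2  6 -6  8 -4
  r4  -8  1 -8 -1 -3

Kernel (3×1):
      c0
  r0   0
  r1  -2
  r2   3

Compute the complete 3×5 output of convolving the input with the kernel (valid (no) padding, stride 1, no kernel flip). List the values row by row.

Output[0,0]: The receptive field on the input at this output position is [-6 / 3 / -9]. Elementwise product with the kernel and sum: 3·-2 + -9·3.

-33 -26 -36 -5 -9
24 30 -6 34 -10
-28 -9 -12 -19 -1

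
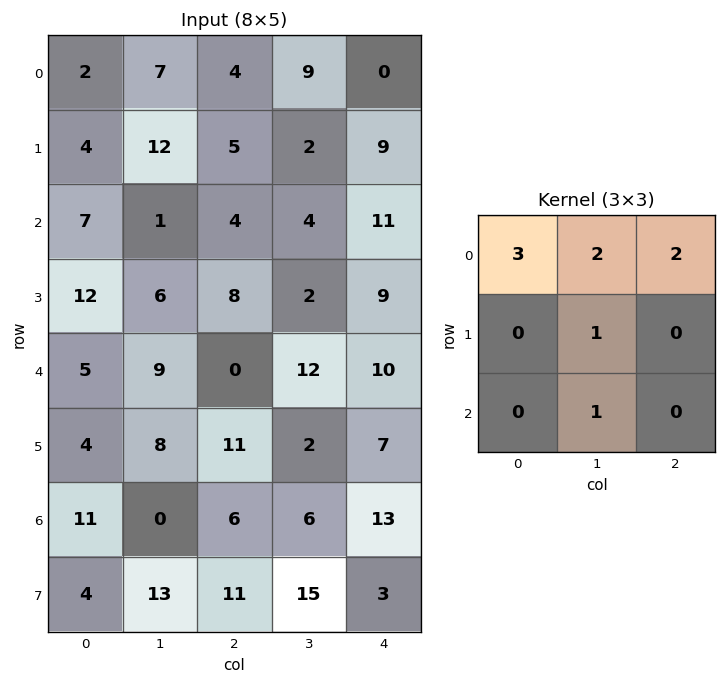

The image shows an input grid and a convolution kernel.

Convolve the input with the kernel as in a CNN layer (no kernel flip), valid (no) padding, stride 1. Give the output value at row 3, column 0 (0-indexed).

81

The receptive field on the input at this output position is [12 6 8 / 5 9 0 / 4 8 11]. Elementwise product with the kernel and sum: 12·3 + 6·2 + 8·2 + 9·1 + 8·1.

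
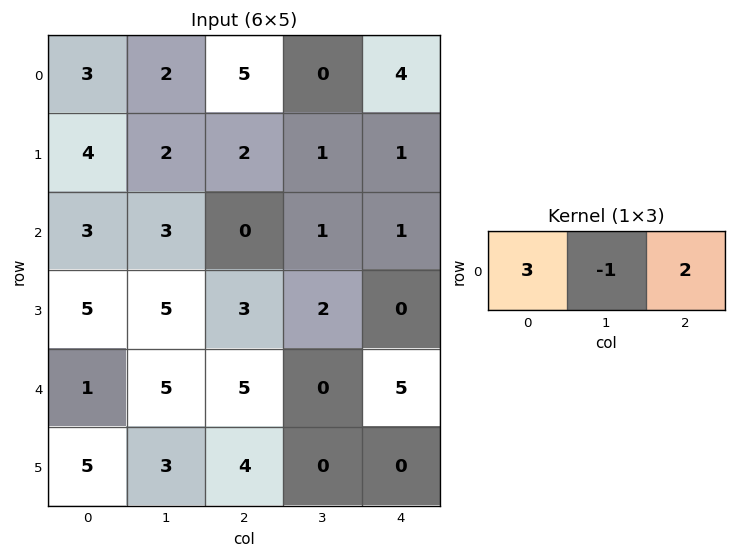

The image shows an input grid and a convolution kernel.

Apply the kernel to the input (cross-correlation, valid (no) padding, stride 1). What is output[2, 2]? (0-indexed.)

1

The receptive field on the input at this output position is [0 1 1]. Elementwise product with the kernel and sum: 0·3 + 1·-1 + 1·2.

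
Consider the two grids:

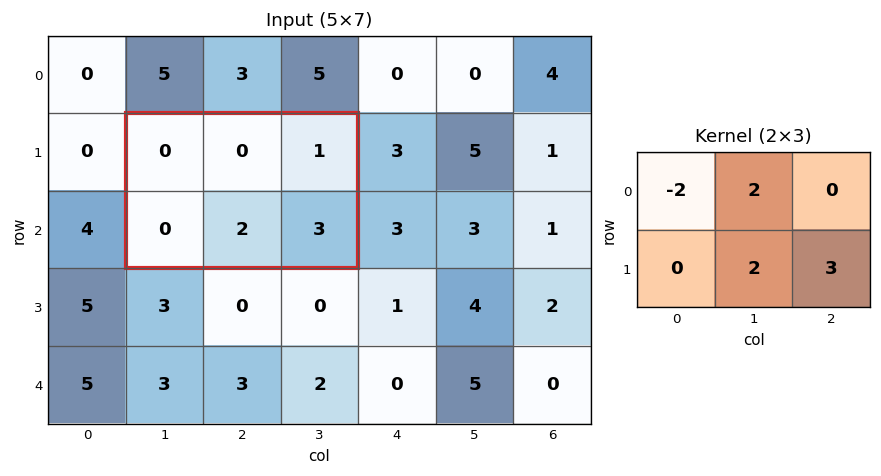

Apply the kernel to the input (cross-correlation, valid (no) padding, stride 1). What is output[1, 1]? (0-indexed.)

13

The receptive field on the input at this output position is [0 0 1 / 0 2 3]. Elementwise product with the kernel and sum: 0·-2 + 0·2 + 2·2 + 3·3.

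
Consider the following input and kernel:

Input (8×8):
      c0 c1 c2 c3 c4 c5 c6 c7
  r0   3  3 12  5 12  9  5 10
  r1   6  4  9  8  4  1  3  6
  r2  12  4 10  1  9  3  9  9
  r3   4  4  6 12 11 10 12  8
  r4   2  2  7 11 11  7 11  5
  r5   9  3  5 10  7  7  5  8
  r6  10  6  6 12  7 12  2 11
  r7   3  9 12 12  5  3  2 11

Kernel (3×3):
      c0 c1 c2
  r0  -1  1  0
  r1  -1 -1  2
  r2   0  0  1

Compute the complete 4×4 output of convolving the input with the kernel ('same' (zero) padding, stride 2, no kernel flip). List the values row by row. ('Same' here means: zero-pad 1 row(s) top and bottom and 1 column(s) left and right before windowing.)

7 3 2 12
6 5 2 16
9 25 -2 2
20 26 5 17

Output[0,0]: The receptive field on the zero-padded input at this output position is [0 0 0 / 0 3 3 / 0 6 4]. Elementwise product with the kernel and sum: 0·-1 + 0·1 + 0·-1 + 3·-1 + 3·2 + 4·1.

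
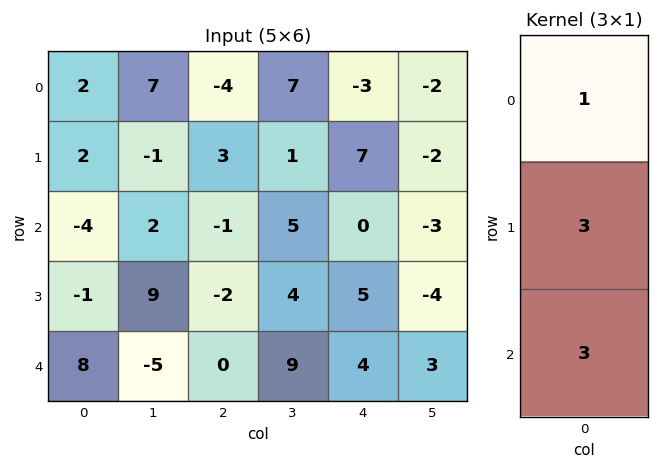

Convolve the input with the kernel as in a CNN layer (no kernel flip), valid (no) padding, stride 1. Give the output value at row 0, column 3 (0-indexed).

The receptive field on the input at this output position is [7 / 1 / 5]. Elementwise product with the kernel and sum: 7·1 + 1·3 + 5·3.

25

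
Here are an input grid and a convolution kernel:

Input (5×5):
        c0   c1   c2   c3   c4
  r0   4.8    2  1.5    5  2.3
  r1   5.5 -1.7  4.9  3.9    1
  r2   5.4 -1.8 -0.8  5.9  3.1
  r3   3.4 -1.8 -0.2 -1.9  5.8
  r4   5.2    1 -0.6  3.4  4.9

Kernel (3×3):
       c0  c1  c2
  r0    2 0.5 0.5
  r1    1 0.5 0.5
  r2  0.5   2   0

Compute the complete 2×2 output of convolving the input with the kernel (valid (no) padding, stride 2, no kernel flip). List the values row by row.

Output[0,0]: The receptive field on the input at this output position is [4.8 2 1.5 / 5.5 -1.7 4.9 / 5.4 -1.8 -0.8]. Elementwise product with the kernel and sum: 4.8·2 + 2·0.5 + 1.5·0.5 + 5.5·1 + -1.7·0.5 + 4.9·0.5 + 5.4·0.5 + -1.8·2.

17.55 25.4
16.5 11.15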